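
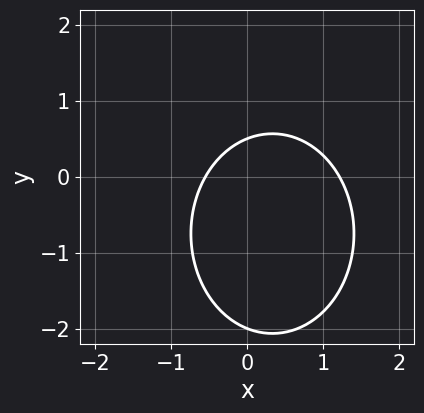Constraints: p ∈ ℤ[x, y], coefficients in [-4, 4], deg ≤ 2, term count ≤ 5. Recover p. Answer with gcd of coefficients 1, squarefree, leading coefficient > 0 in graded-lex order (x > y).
3*x^2 + 2*y^2 - 2*x + 3*y - 2

First, degree: no degree-1 curve has this shape, so deg p = 2.
Next, from the visible intercepts: it crosses the y-axis at the gridline y = -2.
Finally, fitting integer coefficients to these (and the overall shape) gives p.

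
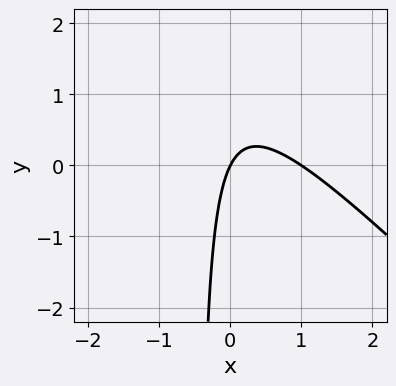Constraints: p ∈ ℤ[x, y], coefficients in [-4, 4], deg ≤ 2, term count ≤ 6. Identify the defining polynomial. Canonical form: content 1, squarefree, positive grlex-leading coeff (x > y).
(a) The degree is 2 — the shape is more complex than any degree-1 curve.
(b) Reading off the gridlines: one y-axis crossing is at y = 0; among the integer gridlines, it crosses the x-axis at x ∈ {0, 1}.
(c) Together with the visible shape, these determine p as stated.

2*x^2 + 2*x*y - 2*x + y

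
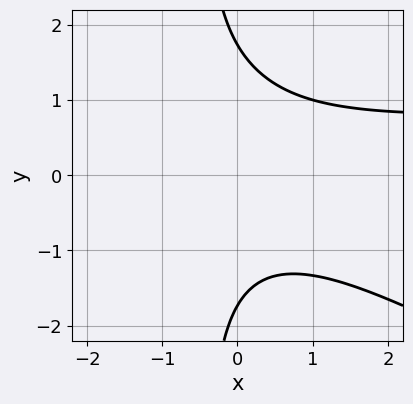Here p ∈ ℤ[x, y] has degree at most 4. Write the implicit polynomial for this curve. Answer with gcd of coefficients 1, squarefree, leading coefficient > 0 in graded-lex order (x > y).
x^2*y + 2*x*y^2 - x^2 + y^2 - 3

Degree: no degree-2 curve has this shape, so deg p = 3.
Reading off the gridlines: the curve avoids every integer x-axis point in the box.
These observations pin down the coefficients.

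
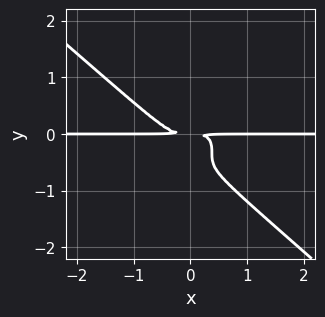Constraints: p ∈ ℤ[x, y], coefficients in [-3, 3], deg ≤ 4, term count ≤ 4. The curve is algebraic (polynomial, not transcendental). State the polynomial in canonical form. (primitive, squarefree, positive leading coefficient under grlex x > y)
2*x^3*y + 3*y^4 + 3*y^3 + y^2

Degree: a generic line meets the curve in up to 4 points, so deg p = 4.
Checking where it meets the axes: every point of the x-axis in the box is on the curve.
Fitting integer coefficients to these (and the overall shape) gives p.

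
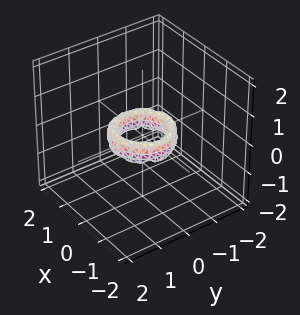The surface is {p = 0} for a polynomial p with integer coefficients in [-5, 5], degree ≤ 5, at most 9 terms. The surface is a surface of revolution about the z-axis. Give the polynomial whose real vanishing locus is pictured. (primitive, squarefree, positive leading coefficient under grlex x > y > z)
2*x^4 + 4*x^2*y^2 + 2*y^4 - 3*x^2 - 3*y^2 + z^2 + 1

deg p = 4. A generic line meets the surface in up to 4 points.
Symmetry: the surface is invariant under rotation about z: p = q(x² + y², z).
From the axis intercepts and sections: the surface avoids every integer z-axis point in the box; among the integer gridlines, it crosses the y-axis at y ∈ {-1, 1}; the x-axis gridline crossings are at x ∈ {-1, 1}; a circular section at z = 0 has radius between 0 and 1.
Putting this together gives p.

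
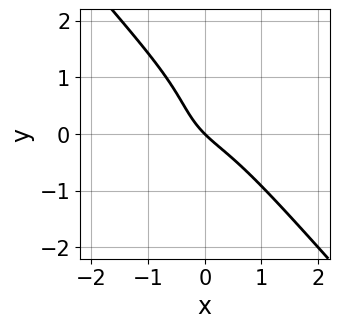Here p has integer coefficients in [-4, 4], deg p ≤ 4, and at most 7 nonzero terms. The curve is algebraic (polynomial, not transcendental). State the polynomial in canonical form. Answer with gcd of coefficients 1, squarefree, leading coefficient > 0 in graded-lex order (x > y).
(a) Degree: the shape is more complex than any degree-2 curve, so deg p = 3.
(b) Checking where it meets the axes: one x-axis crossing is at x = 0; it meets the y-axis at y = 0 (among the integer gridlines).
(c) Fitting integer coefficients to these (and the overall shape) gives p.

3*x^3 + 2*y^3 - 2*y^2 + 3*x + 3*y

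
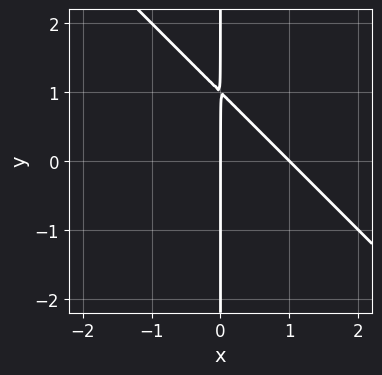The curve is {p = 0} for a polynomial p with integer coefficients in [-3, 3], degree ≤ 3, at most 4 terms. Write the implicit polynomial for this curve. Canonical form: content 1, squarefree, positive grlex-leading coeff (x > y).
x^2 + x*y - x

The degree is 2 — no degree-1 curve has this shape.
Against the integer gridlines: the x-axis gridline crossings are at x ∈ {0, 1}; the visible y-axis segment lies entirely on the curve.
Putting this together gives p.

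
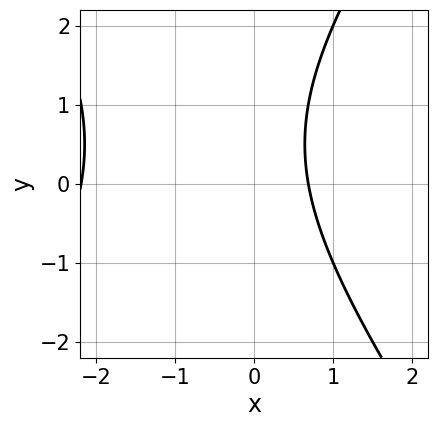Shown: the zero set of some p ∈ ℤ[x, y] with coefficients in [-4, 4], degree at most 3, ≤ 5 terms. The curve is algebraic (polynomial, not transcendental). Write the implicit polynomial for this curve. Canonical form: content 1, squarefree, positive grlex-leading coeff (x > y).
2*x^2 - y^2 + 3*x + y - 3

The degree is 2 — a generic line meets the curve in up to 2 points.
From the visible intercepts: it misses every integer gridline on the y-axis.
Putting this together gives p.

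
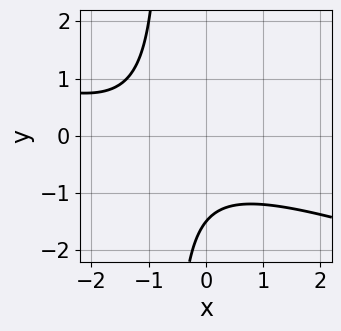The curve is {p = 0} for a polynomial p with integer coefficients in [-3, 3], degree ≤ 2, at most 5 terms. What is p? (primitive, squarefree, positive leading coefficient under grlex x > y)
1. Degree: the shape is more complex than any degree-1 curve, so deg p = 2.
2. From the axis intercepts and sections: no x-intercept at any integer in the box.
3. These observations pin down the coefficients.

x^2 + 3*x*y + 2*x + 2*y + 3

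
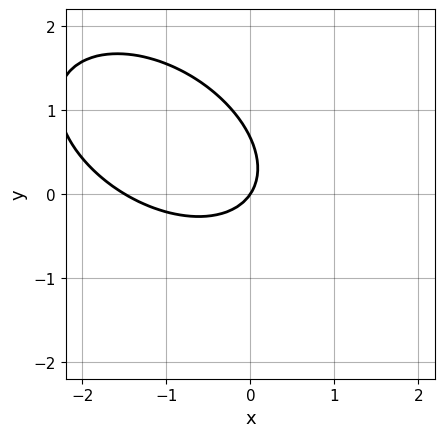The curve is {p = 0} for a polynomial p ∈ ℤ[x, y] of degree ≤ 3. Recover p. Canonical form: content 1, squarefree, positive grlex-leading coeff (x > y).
Degree: the shape is more complex than any degree-1 curve, so deg p = 2.
Observable constraints: it meets the y-axis at y = 0 (among the integer gridlines); one x-axis crossing is at x = 0.
Matching integer coefficients to the picture gives p.

2*x^2 + 2*x*y + 3*y^2 + 3*x - 2*y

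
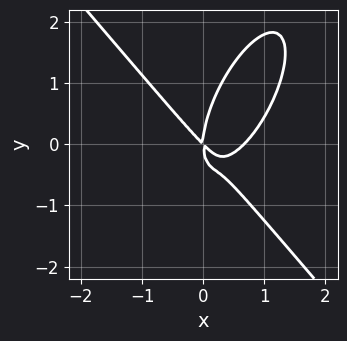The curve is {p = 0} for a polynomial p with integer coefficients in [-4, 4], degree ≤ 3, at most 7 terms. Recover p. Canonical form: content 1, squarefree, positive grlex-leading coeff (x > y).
deg p = 3. No degree-2 curve has this shape.
Against the integer gridlines: it meets the y-axis at y = 0 (among the integer gridlines); it crosses the x-axis at the gridline x = 0.
Together with the visible shape, these determine p as stated.

3*x^3 - x*y^2 + y^3 - 2*x^2 - 2*x*y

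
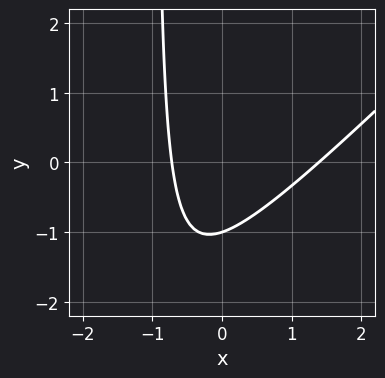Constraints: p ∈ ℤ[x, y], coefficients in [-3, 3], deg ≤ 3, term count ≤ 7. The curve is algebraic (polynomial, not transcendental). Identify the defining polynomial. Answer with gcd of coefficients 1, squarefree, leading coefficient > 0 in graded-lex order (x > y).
3*x^2 - 3*x*y - 2*x - 3*y - 3

(a) Degree: a generic line meets the curve in up to 2 points, so deg p = 2.
(b) From the visible intercepts: it meets the y-axis at y = -1 (among the integer gridlines).
(c) Solving for integer coefficients yields p as stated.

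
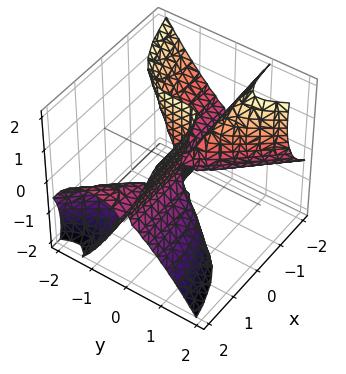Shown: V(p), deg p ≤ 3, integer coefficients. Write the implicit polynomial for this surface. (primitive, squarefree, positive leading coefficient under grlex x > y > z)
3*x*y^2 + 3*x*y*z - 2*x*z^2 + 3*y^3 + x*y

1. There are 2 components.
2. Degree: no degree-2 surface has this shape, so deg p = 3.
3. From the visible intercepts: it crosses the y-axis at the gridline y = 0; every point of the z-axis in the box is on the surface.
4. Matching integer coefficients to the picture gives p.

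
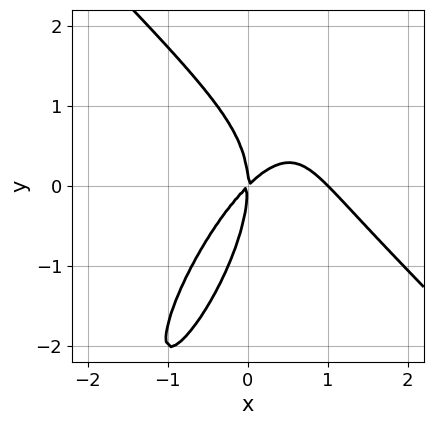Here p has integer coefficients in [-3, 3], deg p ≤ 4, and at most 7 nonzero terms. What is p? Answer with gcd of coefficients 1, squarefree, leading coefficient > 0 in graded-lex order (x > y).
3*x^3 - 2*x*y^2 + y^3 - 3*x^2 + 3*x*y

First, degree: a generic line meets the curve in up to 3 points, so deg p = 3.
Next, observable constraints: among the integer gridlines, it crosses the x-axis at x ∈ {0, 1}; it meets the y-axis at y = 0 (among the integer gridlines).
Finally, together with the visible shape, these determine p as stated.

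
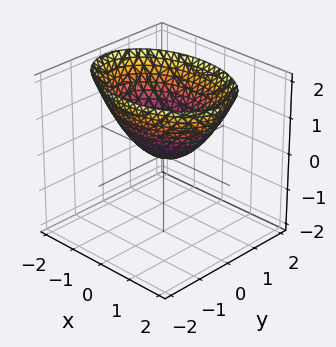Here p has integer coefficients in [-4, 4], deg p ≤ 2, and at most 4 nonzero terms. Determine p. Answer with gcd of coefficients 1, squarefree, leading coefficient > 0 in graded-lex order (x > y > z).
(a) deg p = 2. A single bowl opening along one axis; a quadric.
(b) Symmetries: it's symmetric under x → −x, forcing even powers of x; mirror symmetry y ↦ −y ⇒ only even powers of y.
(c) Against the integer gridlines: it crosses the y-axis at the gridline y = 0; it crosses the x-axis at the gridline x = 0; it meets the z-axis at z = 0 (among the integer gridlines).
(d) These observations pin down the coefficients.

x^2 + 2*y^2 - 2*z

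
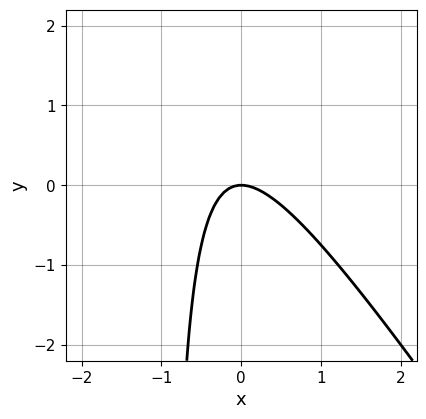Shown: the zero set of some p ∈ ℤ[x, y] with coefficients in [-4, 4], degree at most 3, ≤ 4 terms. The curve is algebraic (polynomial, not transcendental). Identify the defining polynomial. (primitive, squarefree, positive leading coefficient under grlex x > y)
3*x^2 + 2*x*y + 2*y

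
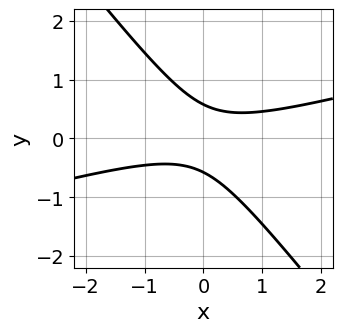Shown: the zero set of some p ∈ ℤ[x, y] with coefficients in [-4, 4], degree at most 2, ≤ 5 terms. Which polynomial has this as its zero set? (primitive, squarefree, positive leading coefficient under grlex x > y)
x^2 - 3*x*y - 3*y^2 + 1

Degree: no degree-1 curve has this shape, so deg p = 2.
From the axis intercepts and sections: it misses every integer gridline on the x-axis.
Fitting integer coefficients to these (and the overall shape) gives p.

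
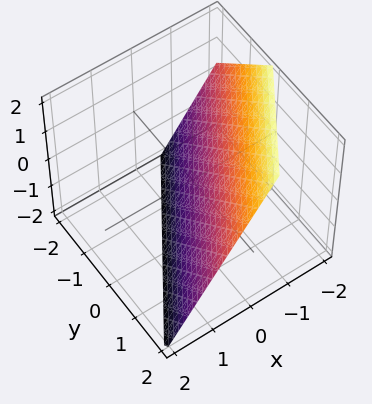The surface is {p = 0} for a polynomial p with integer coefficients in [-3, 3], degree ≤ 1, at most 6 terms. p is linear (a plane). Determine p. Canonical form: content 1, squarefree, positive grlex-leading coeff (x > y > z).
3*x - 2*y + 2*z + 2

First, deg p = 1. The surface is flat (a plane).
Then, checking where it meets the axes: one z-axis crossing is at z = -1; it crosses the y-axis at the gridline y = 1.
Finally, matching integer coefficients to the picture gives p.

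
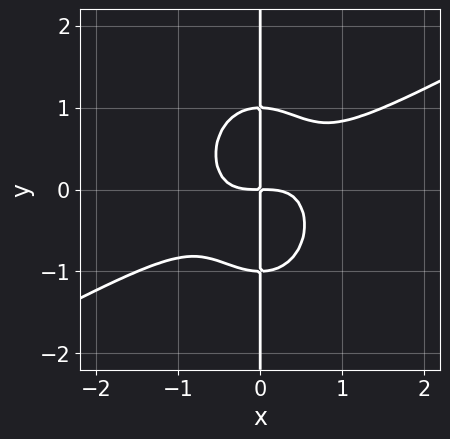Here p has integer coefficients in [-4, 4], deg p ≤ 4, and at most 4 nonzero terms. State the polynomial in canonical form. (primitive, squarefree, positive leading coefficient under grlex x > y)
2*x^4 - 3*x^3*y - 2*x*y^3 + 2*x*y

(a) The degree is 4 — no degree-3 curve has this shape.
(b) Observable constraints: the visible y-axis segment lies entirely on the curve.
(c) Fitting integer coefficients to these (and the overall shape) gives p.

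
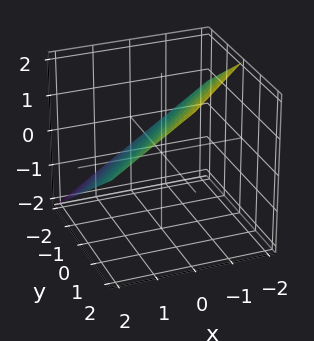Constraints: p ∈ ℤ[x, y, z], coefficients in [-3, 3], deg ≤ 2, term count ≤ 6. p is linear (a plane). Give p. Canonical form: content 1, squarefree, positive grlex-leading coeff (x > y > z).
2*x - 2*y + 3*z - 2

1. The degree is 1 — the surface is flat (a plane).
2. From the axis intercepts and sections: it crosses the x-axis at the gridline x = 1; one y-axis crossing is at y = -1.
3. Putting this together gives p.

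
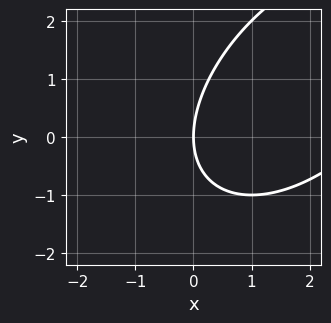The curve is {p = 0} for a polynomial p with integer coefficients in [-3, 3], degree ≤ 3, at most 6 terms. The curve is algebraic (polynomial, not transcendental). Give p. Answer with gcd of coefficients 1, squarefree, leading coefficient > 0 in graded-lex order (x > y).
x^2 - x*y + y^2 - 3*x

The degree is 2 — the shape is more complex than any degree-1 curve.
Against the integer gridlines: it meets the x-axis at x = 0 (among the integer gridlines); one y-axis crossing is at y = 0.
Together with the visible shape, these determine p as stated.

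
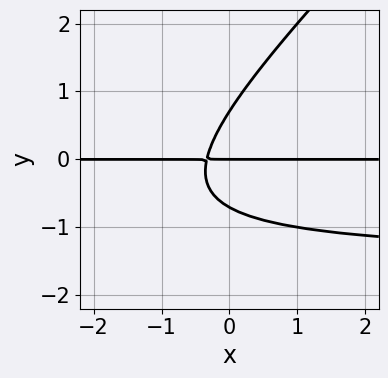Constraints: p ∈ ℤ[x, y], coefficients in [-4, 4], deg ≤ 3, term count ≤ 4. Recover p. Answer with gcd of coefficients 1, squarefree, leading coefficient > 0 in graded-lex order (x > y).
2*x*y^2 - 2*y^3 + 3*x*y + y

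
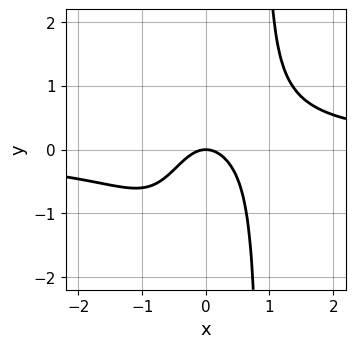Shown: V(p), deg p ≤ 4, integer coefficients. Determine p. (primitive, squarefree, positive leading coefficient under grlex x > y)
3*x^3*y - 3*x^2 - 2*y

(a) The degree is 4 — a generic line meets the curve in up to 4 points.
(b) Checking where it meets the axes: it meets the y-axis at y = 0 (among the integer gridlines); it crosses the x-axis at the gridline x = 0.
(c) The integer polynomial consistent with all of this is the stated p.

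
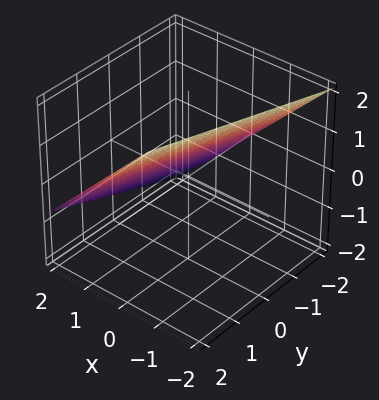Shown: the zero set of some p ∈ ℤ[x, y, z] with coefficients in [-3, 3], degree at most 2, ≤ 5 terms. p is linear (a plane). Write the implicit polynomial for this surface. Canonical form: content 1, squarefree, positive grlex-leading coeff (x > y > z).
3*x - y + 3*z - 2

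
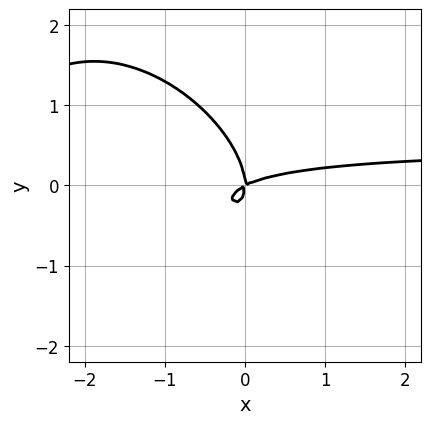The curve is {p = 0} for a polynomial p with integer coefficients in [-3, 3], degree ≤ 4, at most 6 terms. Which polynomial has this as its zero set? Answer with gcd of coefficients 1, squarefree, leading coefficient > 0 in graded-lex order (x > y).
2*x^2*y + 2*x*y^2 + 2*y^3 - x^2 + 2*x*y

1. deg p = 3.
2. Against the integer gridlines: it crosses the x-axis at the gridline x = 0; it meets the y-axis at y = 0 (among the integer gridlines).
3. The integer polynomial consistent with all of this is the stated p.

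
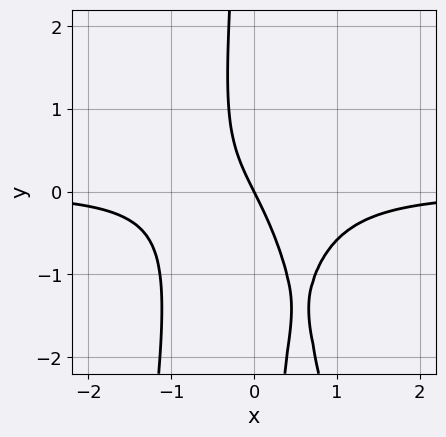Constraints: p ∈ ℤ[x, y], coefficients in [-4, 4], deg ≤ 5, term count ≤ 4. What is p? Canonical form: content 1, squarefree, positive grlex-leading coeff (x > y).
3*x^3*y + x*y^2 + 2*x + y

1. Degree: a generic line meets the curve in up to 4 points, so deg p = 4.
2. From the visible intercepts: it crosses the y-axis at the gridline y = 0; it crosses the x-axis at the gridline x = 0.
3. Assembling these constraints gives the stated polynomial.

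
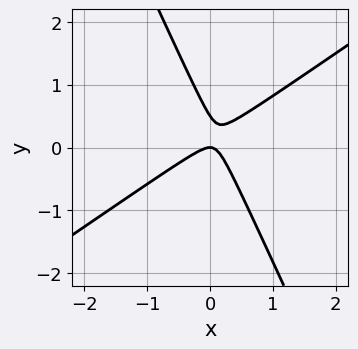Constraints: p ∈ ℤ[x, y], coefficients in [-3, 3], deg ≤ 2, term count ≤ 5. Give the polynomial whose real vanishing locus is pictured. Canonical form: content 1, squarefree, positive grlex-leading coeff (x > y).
3*x^2 - 3*x*y - 2*y^2 + y

(a) deg p = 2. The shape is more complex than any degree-1 curve.
(b) Reading off the gridlines: it meets the y-axis at y = 0 (among the integer gridlines); it meets the x-axis at x = 0 (among the integer gridlines).
(c) The integer polynomial consistent with all of this is the stated p.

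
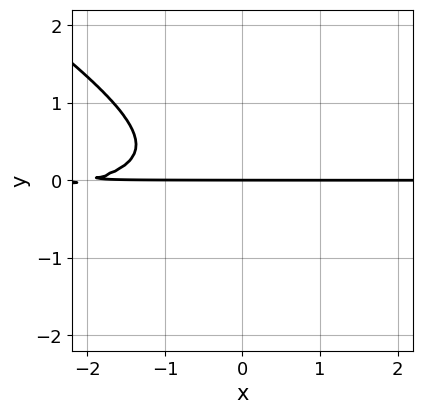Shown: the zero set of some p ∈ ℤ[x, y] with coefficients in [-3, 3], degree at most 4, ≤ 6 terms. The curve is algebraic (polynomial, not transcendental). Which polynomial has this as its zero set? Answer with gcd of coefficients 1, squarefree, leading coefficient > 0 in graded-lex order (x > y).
First, deg p = 3. The shape is more complex than any degree-2 curve.
Next, checking where it meets the axes: every point of the x-axis in the box is on the curve; it crosses the y-axis at the gridline y = 0.
Finally, putting this together gives p.

2*x*y^2 + 3*y^3 + x*y + 2*y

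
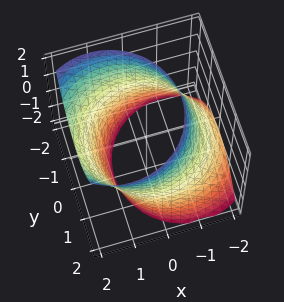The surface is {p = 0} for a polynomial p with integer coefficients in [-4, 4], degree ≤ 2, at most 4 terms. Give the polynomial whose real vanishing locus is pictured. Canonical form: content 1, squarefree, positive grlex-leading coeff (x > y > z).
x^2 - x*z + y^2 - 3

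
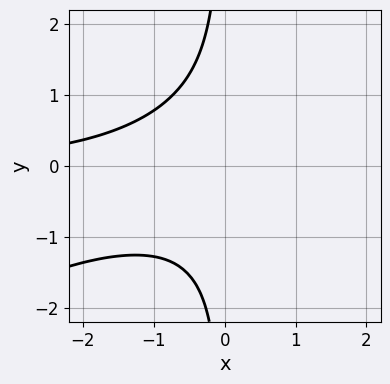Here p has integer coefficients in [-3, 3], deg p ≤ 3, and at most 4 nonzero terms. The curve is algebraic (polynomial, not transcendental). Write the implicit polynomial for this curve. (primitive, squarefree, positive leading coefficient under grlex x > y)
x^2*y - 2*x*y^2 - 2

1. deg p = 3. A generic line meets the curve in up to 3 points.
2. Observable constraints: it misses every integer gridline on the x-axis; it misses every integer gridline on the y-axis.
3. Matching integer coefficients to the picture gives p.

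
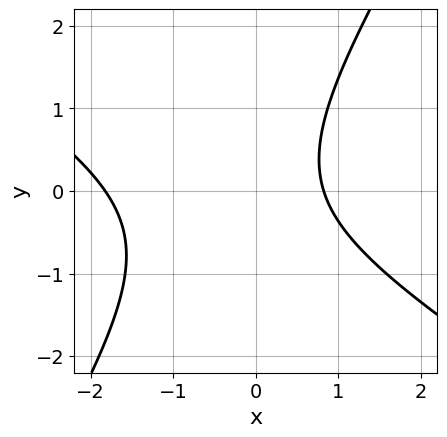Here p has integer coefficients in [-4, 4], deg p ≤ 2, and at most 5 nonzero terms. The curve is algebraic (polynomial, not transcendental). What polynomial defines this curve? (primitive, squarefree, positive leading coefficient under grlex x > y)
2*x^2 + 2*x*y - 2*y^2 + 2*x - 3

First, deg p = 2. No degree-1 curve has this shape.
Then, observable constraints: the curve avoids every integer y-axis point in the box.
Finally, assembling these constraints gives the stated polynomial.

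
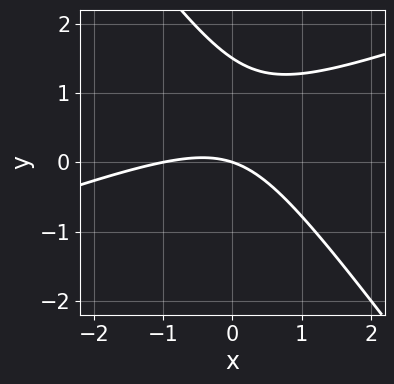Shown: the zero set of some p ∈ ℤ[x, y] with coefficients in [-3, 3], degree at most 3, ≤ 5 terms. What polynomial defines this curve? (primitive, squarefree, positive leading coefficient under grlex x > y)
(a) deg p = 2. No degree-1 curve has this shape.
(b) Checking where it meets the axes: it meets the y-axis at y = 0 (among the integer gridlines); the x-axis gridline crossings are at x ∈ {-1, 0}.
(c) Assembling these constraints gives the stated polynomial.

x^2 - 2*x*y - 2*y^2 + x + 3*y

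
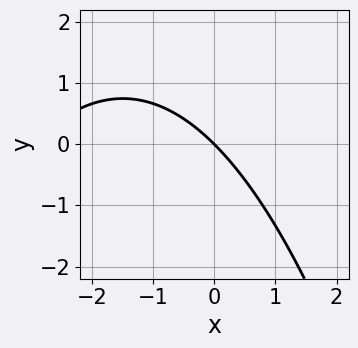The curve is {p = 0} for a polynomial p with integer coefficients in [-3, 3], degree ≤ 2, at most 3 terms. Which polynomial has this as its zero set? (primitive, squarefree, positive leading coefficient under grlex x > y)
First, the degree is 2 — the shape is more complex than any degree-1 curve.
Next, against the integer gridlines: one y-axis crossing is at y = 0; one x-axis crossing is at x = 0.
Finally, assembling these constraints gives the stated polynomial.

x^2 + 3*x + 3*y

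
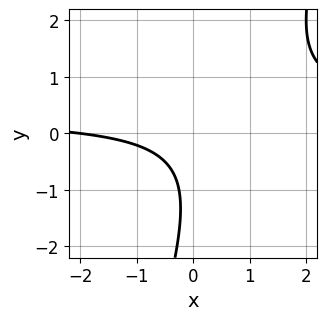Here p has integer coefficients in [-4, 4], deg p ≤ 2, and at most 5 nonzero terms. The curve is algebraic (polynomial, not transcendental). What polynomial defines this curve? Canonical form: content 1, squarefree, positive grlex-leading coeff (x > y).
(a) Degree: a generic line meets the curve in up to 2 points, so deg p = 2.
(b) From the axis intercepts and sections: no y-intercept at any integer in the box; one x-axis crossing is at x = -2.
(c) These observations pin down the coefficients.

3*x*y - y^2 - x - 2*y - 2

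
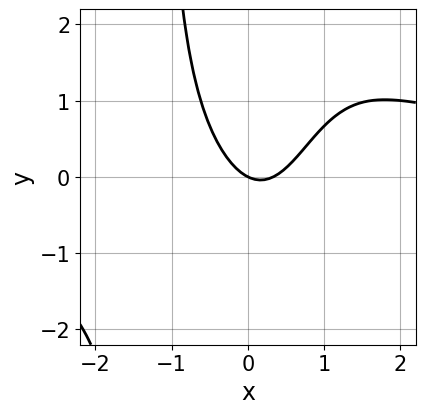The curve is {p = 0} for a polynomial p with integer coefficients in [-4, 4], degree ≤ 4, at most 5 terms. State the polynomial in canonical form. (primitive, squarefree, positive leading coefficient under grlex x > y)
(a) deg p = 4. No degree-3 curve has this shape.
(b) From the axis intercepts and sections: it crosses the x-axis at the gridline x = 0; one y-axis crossing is at y = 0.
(c) Putting this together gives p.

x^3*y - 3*x^2 + x + 2*y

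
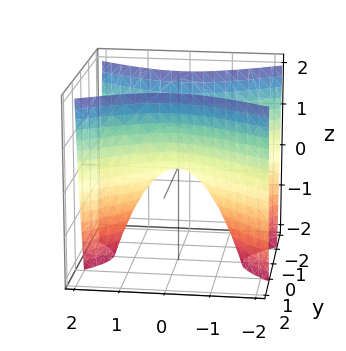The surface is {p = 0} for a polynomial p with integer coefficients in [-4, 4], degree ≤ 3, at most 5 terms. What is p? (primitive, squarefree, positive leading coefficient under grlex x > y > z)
x^2 - 2*y^2 + z

(a) deg p = 2. A saddle surface; a quadric.
(b) Symmetries: the x ↦ −x reflection is a symmetry, so x appears only in even powers; it's symmetric under y → −y, forcing even powers of y.
(c) Observable constraints: one x-axis crossing is at x = 0; it meets the y-axis at y = 0 (among the integer gridlines); it crosses the z-axis at the gridline z = 0.
(d) Putting this together gives p.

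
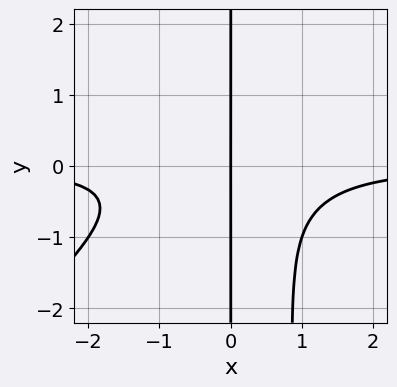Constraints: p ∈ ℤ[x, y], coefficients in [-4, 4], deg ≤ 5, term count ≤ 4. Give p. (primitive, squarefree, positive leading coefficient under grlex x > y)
deg p = 4. A generic line meets the curve in up to 4 points.
Reading off the gridlines: the visible y-axis segment lies entirely on the curve; it meets the x-axis at x = 0 (among the integer gridlines).
Together with the visible shape, these determine p as stated.

x^3*y - x^2*y^2 + x*y^2 + x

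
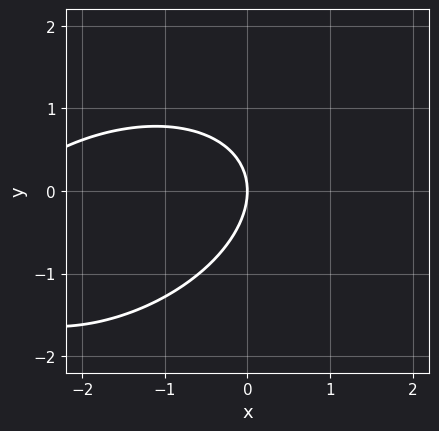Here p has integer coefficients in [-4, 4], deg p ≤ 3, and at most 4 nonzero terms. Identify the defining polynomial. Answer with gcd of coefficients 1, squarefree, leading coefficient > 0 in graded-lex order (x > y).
x^2 - x*y + 2*y^2 + 3*x

(a) The degree is 2 — a generic line meets the curve in up to 2 points.
(b) Observable constraints: one x-axis crossing is at x = 0; it crosses the y-axis at the gridline y = 0.
(c) Together with the visible shape, these determine p as stated.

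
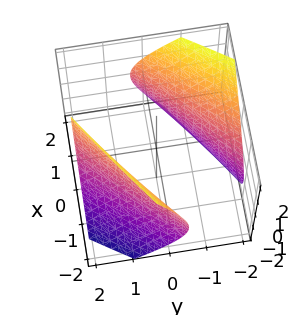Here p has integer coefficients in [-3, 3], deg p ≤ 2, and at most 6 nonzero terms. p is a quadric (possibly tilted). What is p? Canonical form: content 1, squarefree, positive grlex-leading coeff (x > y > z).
x^2 - 2*x*y + y^2 + y*z - z^2 - 3

First, I count 2 distinct pieces. Treating them together as one polynomial.
Then, the degree is 2 — the shape is more complex than any degree-1 surface.
Next, reading off the gridlines: no z-intercept at any integer in the box.
Finally, matching integer coefficients to the picture gives p.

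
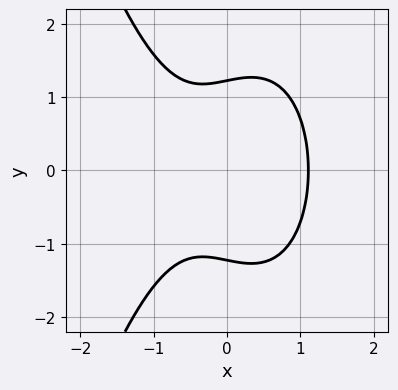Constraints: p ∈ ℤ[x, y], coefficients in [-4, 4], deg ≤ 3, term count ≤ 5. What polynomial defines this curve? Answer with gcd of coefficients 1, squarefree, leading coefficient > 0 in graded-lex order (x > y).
First, deg p = 3.
Then, symmetries: the y ↦ −y reflection is a symmetry, so y appears only in even powers.
Finally, solving for integer coefficients yields p as stated.

3*x^3 + 2*y^2 - x - 3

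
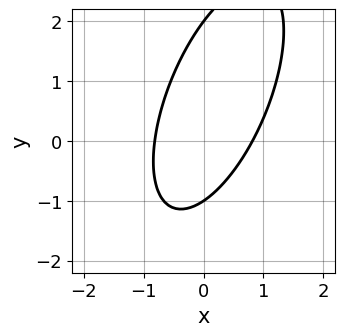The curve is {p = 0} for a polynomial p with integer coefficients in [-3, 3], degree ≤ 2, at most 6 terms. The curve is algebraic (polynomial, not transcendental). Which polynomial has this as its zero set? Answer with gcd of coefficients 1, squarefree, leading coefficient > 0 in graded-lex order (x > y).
1. deg p = 2.
2. Checking where it meets the axes: the y-axis gridline crossings are at y ∈ {-1, 2}.
3. Matching integer coefficients to the picture gives p.

3*x^2 - 2*x*y + y^2 - y - 2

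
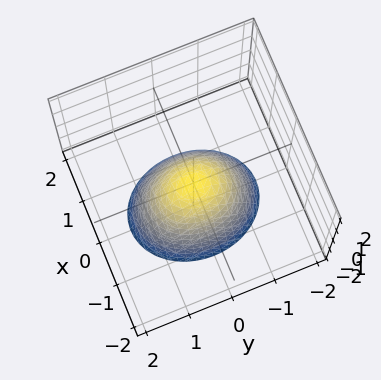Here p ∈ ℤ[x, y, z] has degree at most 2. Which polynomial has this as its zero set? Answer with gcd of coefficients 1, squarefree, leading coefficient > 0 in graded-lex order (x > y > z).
deg p = 2.
Symmetries: it's symmetric under x → −x, forcing even powers of x; the y ↦ −y reflection is a symmetry, so y appears only in even powers.
Against the integer gridlines: it meets the x-axis at x = 0 (among the integer gridlines); it meets the y-axis at y = 0 (among the integer gridlines); it crosses the z-axis at the gridline z = 0.
Solving for integer coefficients yields p as stated.

3*x^2 + 2*y^2 + 2*z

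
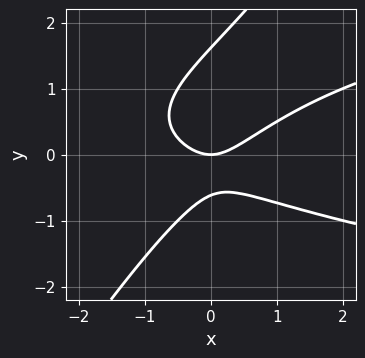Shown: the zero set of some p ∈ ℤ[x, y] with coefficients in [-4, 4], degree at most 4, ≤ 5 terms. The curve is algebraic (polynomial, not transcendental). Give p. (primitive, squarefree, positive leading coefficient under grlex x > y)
1. The degree is 3 — the shape is more complex than any degree-2 curve.
2. Checking where it meets the axes: it meets the x-axis at x = 0 (among the integer gridlines); one y-axis crossing is at y = 0.
3. The integer polynomial consistent with all of this is the stated p.

3*x*y^2 - 2*y^3 - 2*x^2 + 2*y^2 + 2*y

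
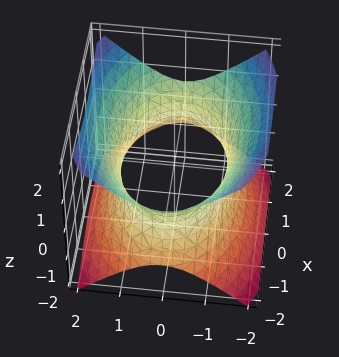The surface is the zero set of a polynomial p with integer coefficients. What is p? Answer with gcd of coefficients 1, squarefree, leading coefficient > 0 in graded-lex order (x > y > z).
x^2 + 2*y^2 - 2*z^2 - 3

(a) The degree is 2 — one connected sheet with a waist; a quadric.
(b) Symmetries: it's symmetric under x → −x, forcing even powers of x; mirror symmetry z ↦ −z ⇒ only even powers of z; it's symmetric under y → −y, forcing even powers of y.
(c) Observable constraints: it misses every integer gridline on the z-axis.
(d) The integer polynomial consistent with all of this is the stated p.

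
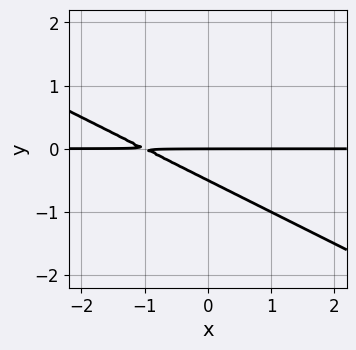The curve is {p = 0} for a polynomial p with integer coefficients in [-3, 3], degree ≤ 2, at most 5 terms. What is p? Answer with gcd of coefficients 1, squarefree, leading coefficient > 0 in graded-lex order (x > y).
1. Degree: the shape is more complex than any degree-1 curve, so deg p = 2.
2. Reading off the gridlines: it crosses the y-axis at the gridline y = 0; the visible x-axis segment lies entirely on the curve.
3. These observations pin down the coefficients.

x*y + 2*y^2 + y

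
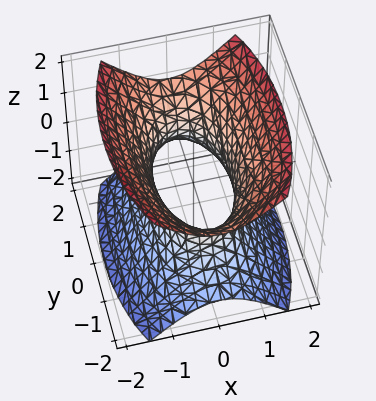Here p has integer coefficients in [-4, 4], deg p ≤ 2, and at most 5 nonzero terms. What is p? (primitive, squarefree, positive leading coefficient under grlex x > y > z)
deg p = 2. One connected sheet with a waist; a quadric.
Symmetries: the z ↦ −z reflection is a symmetry, so z appears only in even powers; it's symmetric under x → −x, forcing even powers of x; the y ↦ −y reflection is a symmetry, so y appears only in even powers.
Against the integer gridlines: it misses every integer gridline on the z-axis.
The integer polynomial consistent with all of this is the stated p.

3*x^2 + y^2 - 2*z^2 - 2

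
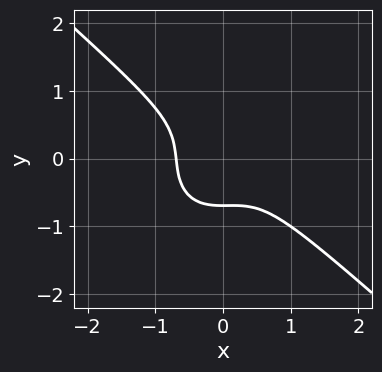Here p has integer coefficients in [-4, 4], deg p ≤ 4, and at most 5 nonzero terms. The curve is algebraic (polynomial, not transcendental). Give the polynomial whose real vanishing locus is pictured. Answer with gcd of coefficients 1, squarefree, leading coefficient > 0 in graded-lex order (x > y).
3*x^3 + x^2*y + 3*y^3 + 1

The degree is 3 — the shape is more complex than any degree-2 curve.
The integer polynomial consistent with all of this is the stated p.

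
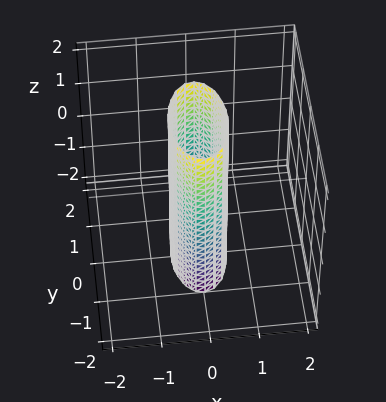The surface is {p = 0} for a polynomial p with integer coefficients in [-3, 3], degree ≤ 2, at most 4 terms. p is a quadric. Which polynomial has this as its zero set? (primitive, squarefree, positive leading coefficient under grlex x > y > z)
1. The degree is 2 — constant cross-section along one axis; a quadric.
2. Symmetries: it's symmetric under z → −z, forcing even powers of z; mirror symmetry x ↦ −x ⇒ only even powers of x; the y ↦ −y reflection is a symmetry, so y appears only in even powers.
3. From the axis intercepts and sections: the y-axis gridline crossings are at y ∈ {-1, 1}; the surface avoids every integer z-axis point in the box.
4. These observations pin down the coefficients.

3*x^2 + y^2 - 1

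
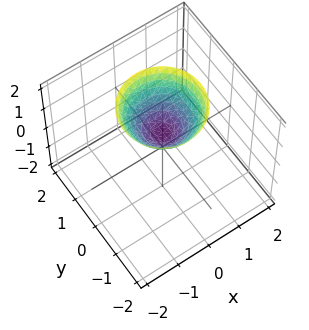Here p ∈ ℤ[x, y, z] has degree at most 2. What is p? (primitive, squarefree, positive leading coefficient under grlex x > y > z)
First, the degree is 2 — no degree-1 surface has this shape.
Then, symmetries: every cross-section ⟂ z is a circle, so x, y appear only via x² + y².
Next, reading off the gridlines: the surface avoids every integer x-axis point in the box; a circular section at z = 1 has radius between 0 and 1; the surface avoids every integer y-axis point in the box.
Finally, assembling these constraints gives the stated polynomial.

3*x^2 + 3*y^2 - 3*z + 2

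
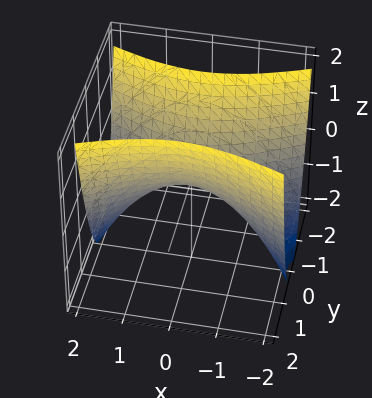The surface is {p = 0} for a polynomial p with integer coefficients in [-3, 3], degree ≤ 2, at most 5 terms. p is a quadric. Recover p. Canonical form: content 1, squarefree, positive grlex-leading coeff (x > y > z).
x^2 - 3*y^2 + 2*z

The degree is 2 — a hyperbolic paraboloid; a quadric.
Symmetries: mirror symmetry x ↦ −x ⇒ only even powers of x; it's symmetric under y → −y, forcing even powers of y.
From the visible intercepts: it crosses the y-axis at the gridline y = 0; it meets the x-axis at x = 0 (among the integer gridlines).
Solving for integer coefficients yields p as stated.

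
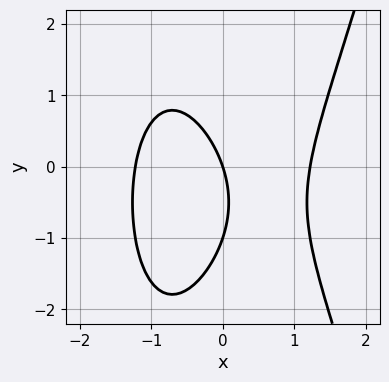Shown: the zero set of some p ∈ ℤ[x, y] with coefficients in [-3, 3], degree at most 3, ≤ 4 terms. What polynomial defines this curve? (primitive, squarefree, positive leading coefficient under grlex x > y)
2*x^3 - y^2 - 3*x - y

First, degree: the shape is more complex than any degree-2 curve, so deg p = 3.
Next, reading off the gridlines: it meets the x-axis at x = 0 (among the integer gridlines); among the integer gridlines, it crosses the y-axis at y ∈ {-1, 0}.
Finally, putting this together gives p.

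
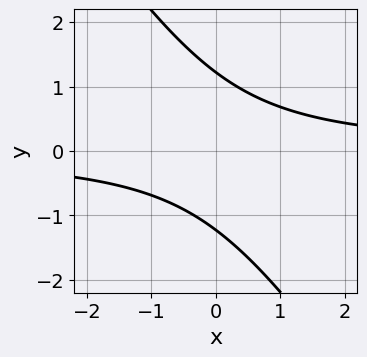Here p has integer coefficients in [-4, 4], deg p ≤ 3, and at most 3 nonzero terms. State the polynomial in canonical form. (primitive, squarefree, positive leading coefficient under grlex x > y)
3*x*y + 2*y^2 - 3

1. Degree: a generic line meets the curve in up to 2 points, so deg p = 2.
2. Checking where it meets the axes: it misses every integer gridline on the x-axis.
3. Fitting integer coefficients to these (and the overall shape) gives p.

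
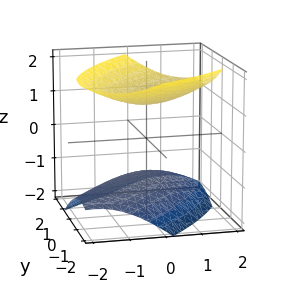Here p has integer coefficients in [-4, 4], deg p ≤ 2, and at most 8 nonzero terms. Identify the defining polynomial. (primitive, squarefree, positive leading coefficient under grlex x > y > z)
2*x^2 - 3*x*y - x*z + 2*y^2 - 3*z^2 + 3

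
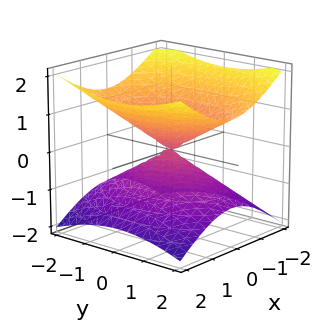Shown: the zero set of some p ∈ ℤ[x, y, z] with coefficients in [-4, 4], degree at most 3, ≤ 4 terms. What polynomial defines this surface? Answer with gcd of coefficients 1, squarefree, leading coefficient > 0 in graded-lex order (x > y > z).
2*x^2 + y^2 - 3*z^2

1. Degree: two nappes meeting at a single point; a quadric, so deg p = 2.
2. Symmetries: the y ↦ −y reflection is a symmetry, so y appears only in even powers; it's symmetric under x → −x, forcing even powers of x; mirror symmetry z ↦ −z ⇒ only even powers of z.
3. Checking where it meets the axes: one x-axis crossing is at x = 0; one z-axis crossing is at z = 0; it crosses the y-axis at the gridline y = 0.
4. The integer polynomial consistent with all of this is the stated p.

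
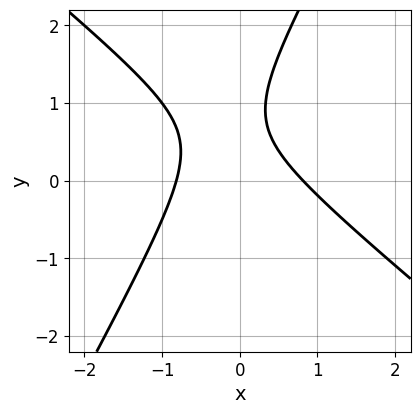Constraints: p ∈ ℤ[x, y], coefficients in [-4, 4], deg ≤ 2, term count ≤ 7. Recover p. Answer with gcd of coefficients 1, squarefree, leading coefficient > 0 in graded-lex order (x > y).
1. deg p = 2. The shape is more complex than any degree-1 curve.
2. From the visible intercepts: the curve avoids every integer y-axis point in the box.
3. Assembling these constraints gives the stated polynomial.

3*x^2 + 2*x*y - 2*y^2 + 3*y - 2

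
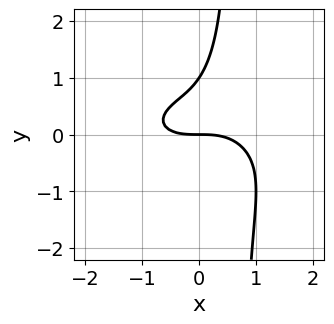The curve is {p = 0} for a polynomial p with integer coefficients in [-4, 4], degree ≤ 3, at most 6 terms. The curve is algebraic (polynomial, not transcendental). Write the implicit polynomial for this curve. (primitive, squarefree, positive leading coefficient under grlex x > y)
x^3 + 3*x*y^2 - 2*y^2 + 2*y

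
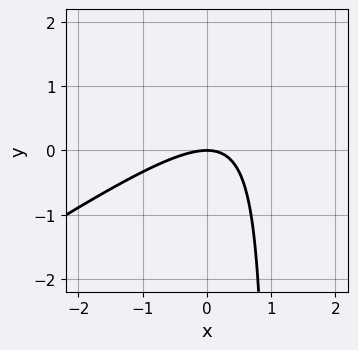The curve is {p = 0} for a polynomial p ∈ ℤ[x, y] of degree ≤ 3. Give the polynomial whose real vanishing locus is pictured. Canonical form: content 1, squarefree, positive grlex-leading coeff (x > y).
First, degree: a generic line meets the curve in up to 2 points, so deg p = 2.
Next, from the visible intercepts: one x-axis crossing is at x = 0; one y-axis crossing is at y = 0.
Finally, assembling these constraints gives the stated polynomial.

2*x^2 - 3*x*y + 3*y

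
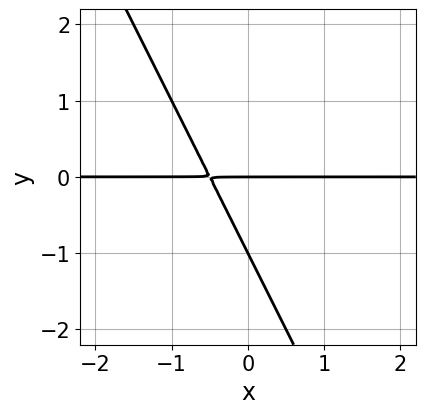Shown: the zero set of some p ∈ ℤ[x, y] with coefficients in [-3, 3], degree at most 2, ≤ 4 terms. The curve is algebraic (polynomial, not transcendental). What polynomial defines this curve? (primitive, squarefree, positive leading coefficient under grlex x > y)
2*x*y + y^2 + y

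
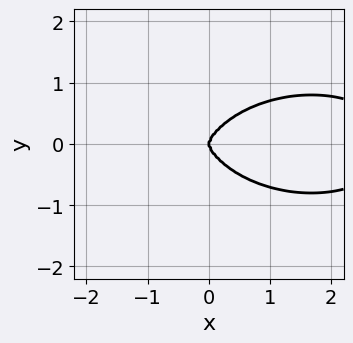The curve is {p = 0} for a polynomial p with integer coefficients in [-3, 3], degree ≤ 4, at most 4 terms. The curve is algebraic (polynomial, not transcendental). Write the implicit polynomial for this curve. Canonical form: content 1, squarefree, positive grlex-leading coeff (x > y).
First, deg p = 4. No degree-3 curve has this shape.
Then, symmetries: the y ↦ −y reflection is a symmetry, so y appears only in even powers.
Then, checking where it meets the axes: it meets the y-axis at y = 0 (among the integer gridlines); it crosses the x-axis at the gridline x = 0.
Finally, together with the visible shape, these determine p as stated.

x^4 + 3*x^2*y^2 + 2*y^4 - 3*x^3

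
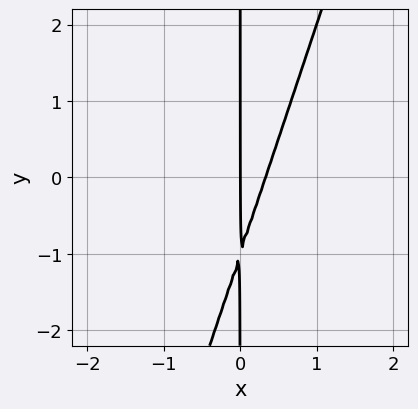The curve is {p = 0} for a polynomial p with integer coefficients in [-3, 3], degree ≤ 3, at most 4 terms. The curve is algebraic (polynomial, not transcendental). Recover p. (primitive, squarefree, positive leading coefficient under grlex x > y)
3*x^2 - x*y - x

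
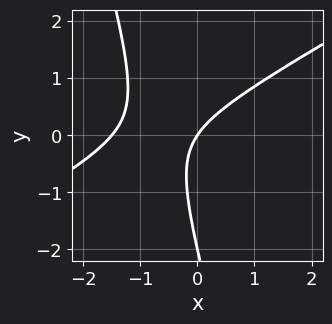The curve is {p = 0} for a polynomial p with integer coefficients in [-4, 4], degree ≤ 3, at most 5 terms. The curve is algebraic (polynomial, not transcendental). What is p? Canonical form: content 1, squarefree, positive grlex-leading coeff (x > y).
2*x^2 - 3*x*y - y^2 + 3*x - 2*y

The degree is 2 — the shape is more complex than any degree-1 curve.
From the visible intercepts: the y-axis gridline crossings are at y ∈ {-2, 0}; it meets the x-axis at x = 0 (among the integer gridlines).
The integer polynomial consistent with all of this is the stated p.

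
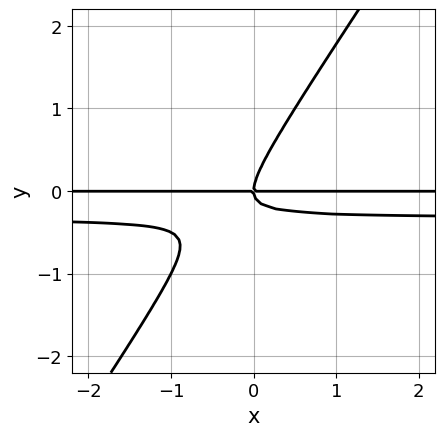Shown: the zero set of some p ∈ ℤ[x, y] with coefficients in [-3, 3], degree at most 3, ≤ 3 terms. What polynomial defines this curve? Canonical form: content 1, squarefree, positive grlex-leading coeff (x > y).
The degree is 3 — no degree-2 curve has this shape.
From the axis intercepts and sections: one y-axis crossing is at y = 0; the visible x-axis segment lies entirely on the curve.
These observations pin down the coefficients.

3*x*y^2 - 2*y^3 + x*y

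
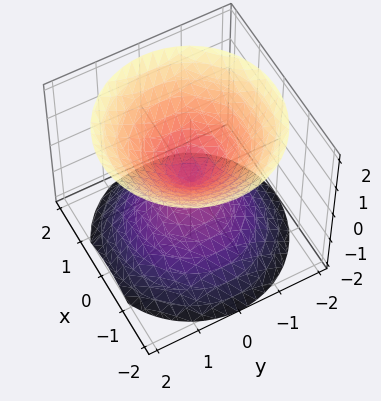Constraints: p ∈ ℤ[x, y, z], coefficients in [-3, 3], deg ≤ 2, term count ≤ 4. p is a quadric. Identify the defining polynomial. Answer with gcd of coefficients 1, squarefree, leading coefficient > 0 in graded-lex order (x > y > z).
x^2 + y^2 - z^2

(a) I count 2 distinct pieces. Treating them together as one polynomial.
(b) Degree: two nappes meeting at a single point; a quadric, so deg p = 2.
(c) Symmetries: mirror symmetry z ↦ −z ⇒ only even powers of z; rotational symmetry about the z-axis ⇒ p depends on x, y only through x² + y².
(d) Against the integer gridlines: a circular section at z = 1 has radius exactly 1; it meets the x-axis at x = 0 (among the integer gridlines); it meets the y-axis at y = 0 (among the integer gridlines); one z-axis crossing is at z = 0.
(e) Matching integer coefficients to the picture gives p.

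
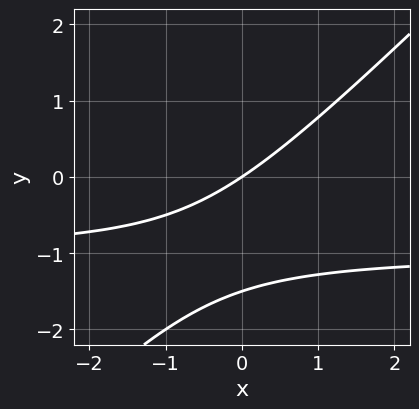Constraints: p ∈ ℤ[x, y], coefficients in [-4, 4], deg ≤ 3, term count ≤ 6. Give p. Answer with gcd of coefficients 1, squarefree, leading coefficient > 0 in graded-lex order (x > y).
1. The degree is 2 — no degree-1 curve has this shape.
2. Reading off the gridlines: one x-axis crossing is at x = 0; it meets the y-axis at y = 0 (among the integer gridlines).
3. The integer polynomial consistent with all of this is the stated p.

2*x*y - 2*y^2 + 2*x - 3*y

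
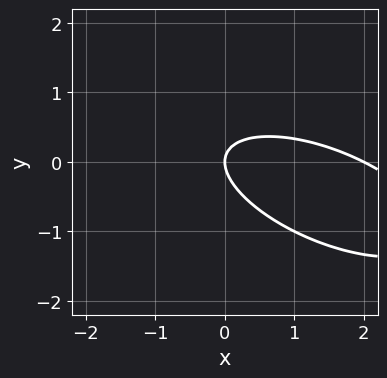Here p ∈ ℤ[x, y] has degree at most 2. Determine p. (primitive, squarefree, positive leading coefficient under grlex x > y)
x^2 + 2*x*y + 3*y^2 - 2*x

First, the degree is 2 — the shape is more complex than any degree-1 curve.
Next, from the axis intercepts and sections: among the integer gridlines, it crosses the x-axis at x ∈ {0, 2}; it meets the y-axis at y = 0 (among the integer gridlines).
Finally, matching integer coefficients to the picture gives p.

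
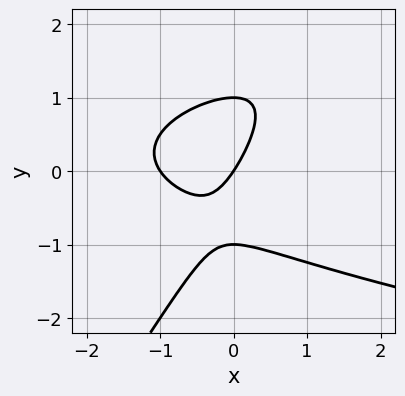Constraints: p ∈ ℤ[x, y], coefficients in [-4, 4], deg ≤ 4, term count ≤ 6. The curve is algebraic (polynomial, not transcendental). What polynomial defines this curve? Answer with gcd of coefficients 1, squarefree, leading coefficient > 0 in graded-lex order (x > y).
The degree is 3 — the shape is more complex than any degree-2 curve.
From the axis intercepts and sections: the x-axis gridline crossings are at x ∈ {-1, 0}; among the integer gridlines, it crosses the y-axis at y ∈ {-1, 0, 1}.
Matching integer coefficients to the picture gives p.

3*x*y^2 - 2*y^3 - 3*x^2 - 3*x + 2*y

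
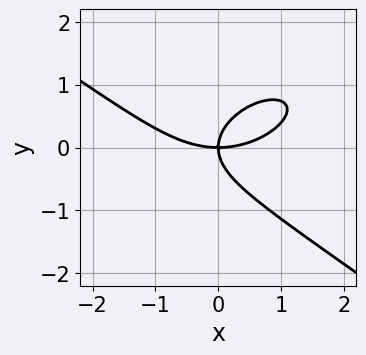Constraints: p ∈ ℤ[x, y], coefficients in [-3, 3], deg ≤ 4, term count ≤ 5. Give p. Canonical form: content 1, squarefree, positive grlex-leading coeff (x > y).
First, deg p = 3. No degree-2 curve has this shape.
Then, from the axis intercepts and sections: it crosses the x-axis at the gridline x = 0; it meets the y-axis at y = 0 (among the integer gridlines).
Finally, together with the visible shape, these determine p as stated.

x^3 + 3*y^3 - 3*x*y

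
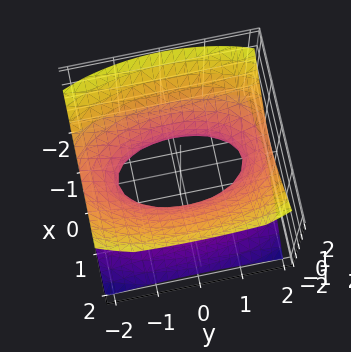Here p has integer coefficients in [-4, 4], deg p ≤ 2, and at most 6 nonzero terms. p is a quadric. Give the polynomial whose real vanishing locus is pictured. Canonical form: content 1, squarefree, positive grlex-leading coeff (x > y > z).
1. The degree is 2 — an hourglass — one-sheet hyperboloid; a quadric.
2. Symmetries: the z ↦ −z reflection is a symmetry, so z appears only in even powers; it's symmetric under y → −y, forcing even powers of y; mirror symmetry x ↦ −x ⇒ only even powers of x.
3. Reading off the gridlines: it misses every integer gridline on the z-axis.
4. Fitting integer coefficients to these (and the overall shape) gives p.

3*x^2 + y^2 - 3*z^2 - 2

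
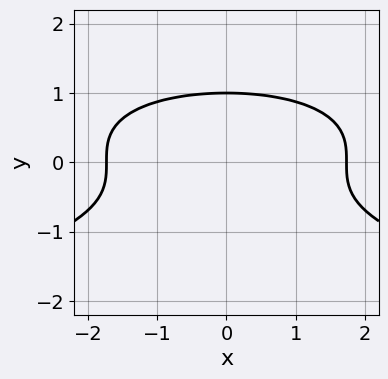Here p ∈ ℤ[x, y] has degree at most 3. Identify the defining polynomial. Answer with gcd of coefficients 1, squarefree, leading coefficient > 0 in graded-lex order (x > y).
The degree is 3 — no degree-2 curve has this shape.
Symmetries: the x ↦ −x reflection is a symmetry, so x appears only in even powers.
Checking where it meets the axes: it crosses the y-axis at the gridline y = 1.
These observations pin down the coefficients.

3*y^3 + x^2 - 3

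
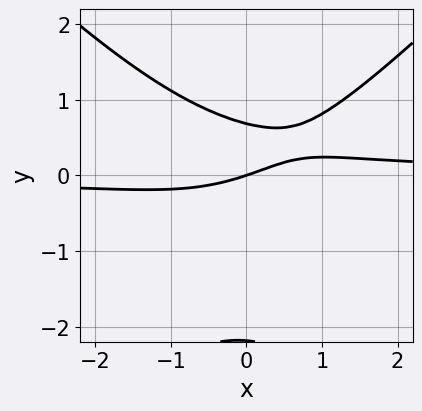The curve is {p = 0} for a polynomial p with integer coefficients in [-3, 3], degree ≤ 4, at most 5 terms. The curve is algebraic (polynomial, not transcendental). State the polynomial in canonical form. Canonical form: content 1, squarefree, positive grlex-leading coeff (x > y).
2*x^2*y - 2*y^3 - 3*y^2 - x + 3*y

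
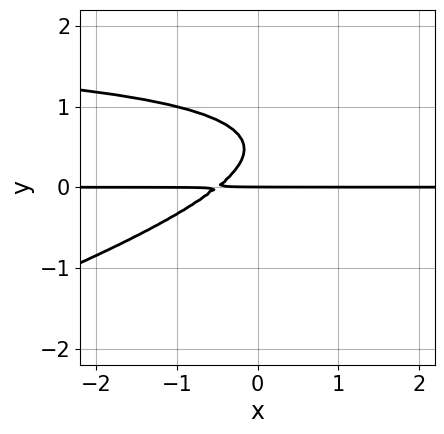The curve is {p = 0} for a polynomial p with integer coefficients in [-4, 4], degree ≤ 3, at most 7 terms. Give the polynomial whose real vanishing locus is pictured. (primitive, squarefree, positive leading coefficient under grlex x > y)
The degree is 3 — a generic line meets the curve in up to 3 points.
Reading off the gridlines: it meets the y-axis at y = 0 (among the integer gridlines); the visible x-axis segment lies entirely on the curve.
Fitting integer coefficients to these (and the overall shape) gives p.

x*y^2 - 3*y^3 - 2*x*y + 3*y^2 - y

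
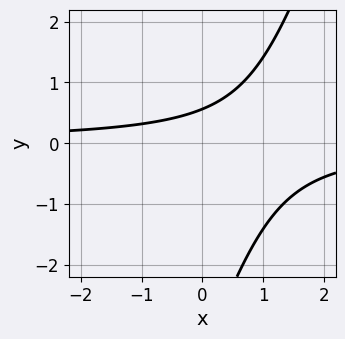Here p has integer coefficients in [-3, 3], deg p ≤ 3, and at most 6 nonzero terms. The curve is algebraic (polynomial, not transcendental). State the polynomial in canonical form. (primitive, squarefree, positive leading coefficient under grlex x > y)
1. deg p = 2.
2. Against the integer gridlines: it misses every integer gridline on the x-axis.
3. Assembling these constraints gives the stated polynomial.

3*x*y - y^2 - 3*y + 2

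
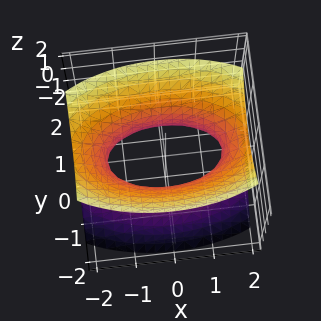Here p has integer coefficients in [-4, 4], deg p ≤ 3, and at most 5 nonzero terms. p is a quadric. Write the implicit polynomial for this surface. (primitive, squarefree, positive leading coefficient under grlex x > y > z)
x^2 + 3*y^2 - 2*z^2 - 2

deg p = 2. An hourglass — one-sheet hyperboloid; a quadric.
Symmetries: the x ↦ −x reflection is a symmetry, so x appears only in even powers; it's symmetric under y → −y, forcing even powers of y; mirror symmetry z ↦ −z ⇒ only even powers of z.
From the axis intercepts and sections: no z-intercept at any integer in the box.
Solving for integer coefficients yields p as stated.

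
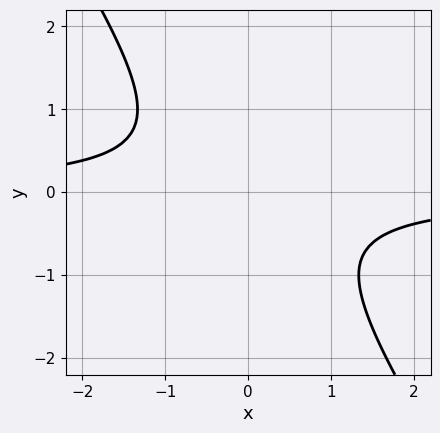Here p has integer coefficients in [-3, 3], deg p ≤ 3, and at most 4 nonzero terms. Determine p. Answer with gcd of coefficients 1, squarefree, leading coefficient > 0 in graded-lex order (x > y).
3*x*y + 2*y^2 + 2

(a) The degree is 2 — a generic line meets the curve in up to 2 points.
(b) From the axis intercepts and sections: it misses every integer gridline on the x-axis; it misses every integer gridline on the y-axis.
(c) These observations pin down the coefficients.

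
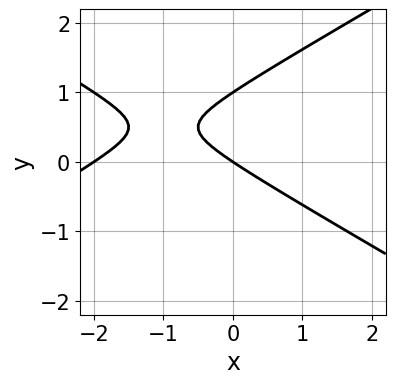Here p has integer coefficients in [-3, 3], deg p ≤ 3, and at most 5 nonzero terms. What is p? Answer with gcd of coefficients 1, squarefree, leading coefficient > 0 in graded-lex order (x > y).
x^2 - 3*y^2 + 2*x + 3*y

(a) deg p = 2. The shape is more complex than any degree-1 curve.
(b) Observable constraints: among the integer gridlines, it crosses the x-axis at x ∈ {-2, 0}; among the integer gridlines, it crosses the y-axis at y ∈ {0, 1}.
(c) Solving for integer coefficients yields p as stated.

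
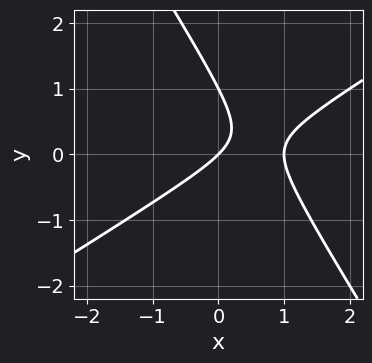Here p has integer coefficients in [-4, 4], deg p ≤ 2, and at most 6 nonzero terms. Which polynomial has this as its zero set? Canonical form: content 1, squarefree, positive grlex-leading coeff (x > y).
x^2 - x*y - y^2 - x + y

(a) Degree: no degree-1 curve has this shape, so deg p = 2.
(b) Observable constraints: among the integer gridlines, it crosses the y-axis at y ∈ {0, 1}; the x-axis gridline crossings are at x ∈ {0, 1}.
(c) These observations pin down the coefficients.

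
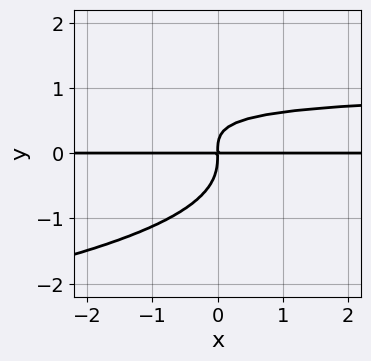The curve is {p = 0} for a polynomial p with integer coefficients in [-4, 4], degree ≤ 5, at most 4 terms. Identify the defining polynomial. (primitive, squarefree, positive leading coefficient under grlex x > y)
First, the degree is 4 — a generic line meets the curve in up to 4 points.
Next, from the axis intercepts and sections: the visible x-axis segment lies entirely on the curve.
Finally, the integer polynomial consistent with all of this is the stated p.

3*y^4 + 2*x*y^2 - 2*x*y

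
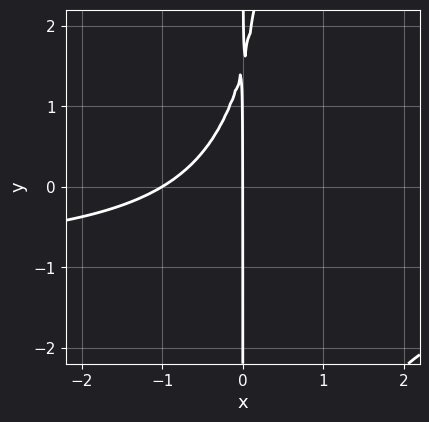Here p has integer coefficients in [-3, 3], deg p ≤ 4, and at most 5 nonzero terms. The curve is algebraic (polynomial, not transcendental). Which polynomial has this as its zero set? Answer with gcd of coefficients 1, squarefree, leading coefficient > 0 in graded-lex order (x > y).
(a) deg p = 3. A generic line meets the curve in up to 3 points.
(b) From the visible intercepts: the x-axis gridline crossings are at x ∈ {-1, 0}; the visible y-axis segment lies entirely on the curve.
(c) The integer polynomial consistent with all of this is the stated p.

3*x^2*y + 3*x^2 - 2*x*y + 3*x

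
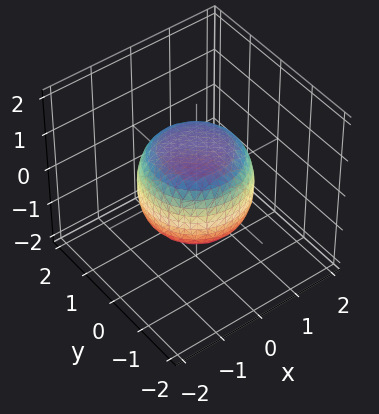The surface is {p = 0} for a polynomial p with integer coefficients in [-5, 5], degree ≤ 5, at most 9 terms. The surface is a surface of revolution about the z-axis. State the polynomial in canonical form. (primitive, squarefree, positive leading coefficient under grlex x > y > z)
2*x^4 + 4*x^2*y^2 + 2*y^4 - x^2 - y^2 + 3*z^2 - 3

The degree is 4 — the shape is more complex than any degree-3 surface.
By symmetry, the surface is invariant under rotation about z: p = q(x² + y², z).
Checking where it meets the axes: among the integer gridlines, it crosses the z-axis at z ∈ {-1, 1}; a circular section at z = 0 has radius between 1 and 2.
The integer polynomial consistent with all of this is the stated p.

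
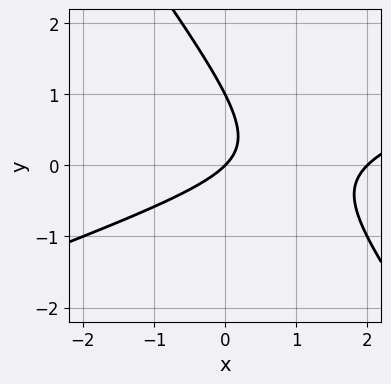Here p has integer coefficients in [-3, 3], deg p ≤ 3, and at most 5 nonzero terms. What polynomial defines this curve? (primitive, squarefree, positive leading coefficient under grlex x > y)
x^2 - 2*x*y - 2*y^2 - 2*x + 2*y

The degree is 2 — the shape is more complex than any degree-1 curve.
Observable constraints: the y-axis gridline crossings are at y ∈ {0, 1}; the x-axis gridline crossings are at x ∈ {0, 2}.
Putting this together gives p.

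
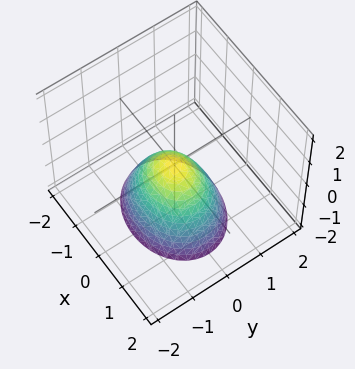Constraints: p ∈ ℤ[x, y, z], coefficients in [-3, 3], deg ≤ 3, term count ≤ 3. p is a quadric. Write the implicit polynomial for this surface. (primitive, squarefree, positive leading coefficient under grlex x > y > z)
2*x^2 + 3*y^2 + 2*z

First, the degree is 2 — a single bowl opening along one axis; a quadric.
Then, symmetries: the y ↦ −y reflection is a symmetry, so y appears only in even powers; the x ↦ −x reflection is a symmetry, so x appears only in even powers.
Next, observable constraints: it crosses the z-axis at the gridline z = 0; one x-axis crossing is at x = 0.
Finally, these observations pin down the coefficients.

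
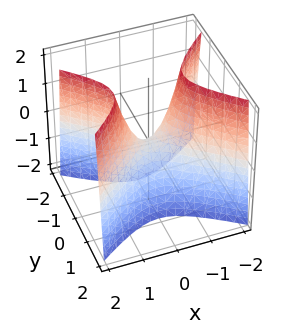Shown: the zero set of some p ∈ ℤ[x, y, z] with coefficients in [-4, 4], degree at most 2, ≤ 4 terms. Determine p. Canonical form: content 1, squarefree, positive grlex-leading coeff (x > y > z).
(a) Degree: a hyperbolic paraboloid; a quadric, so deg p = 2.
(b) Symmetries: mirror symmetry y ↦ −y ⇒ only even powers of y; it's symmetric under x → −x, forcing even powers of x.
(c) From the axis intercepts and sections: it crosses the x-axis at the gridline x = 0; it meets the y-axis at y = 0 (among the integer gridlines); one z-axis crossing is at z = 0.
(d) Matching integer coefficients to the picture gives p.

2*x^2 - 3*y^2 - z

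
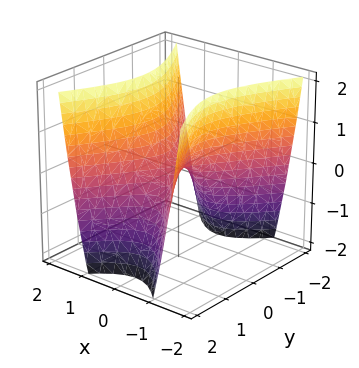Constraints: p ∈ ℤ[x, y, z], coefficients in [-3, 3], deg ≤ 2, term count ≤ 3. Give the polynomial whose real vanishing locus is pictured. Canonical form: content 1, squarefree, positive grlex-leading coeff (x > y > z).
2*x^2 - y^2 - z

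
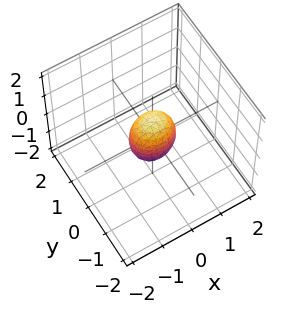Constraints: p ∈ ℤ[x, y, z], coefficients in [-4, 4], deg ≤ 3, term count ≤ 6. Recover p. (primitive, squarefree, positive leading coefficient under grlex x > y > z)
2*x^2 + 3*y^2 + z^2 - 1

deg p = 2. A closed, bounded, convex surface; a quadric.
Symmetries: it's symmetric under y → −y, forcing even powers of y; it's symmetric under x → −x, forcing even powers of x; it's symmetric under z → −z, forcing even powers of z.
From the axis intercepts and sections: among the integer gridlines, it crosses the z-axis at z ∈ {-1, 1}.
The integer polynomial consistent with all of this is the stated p.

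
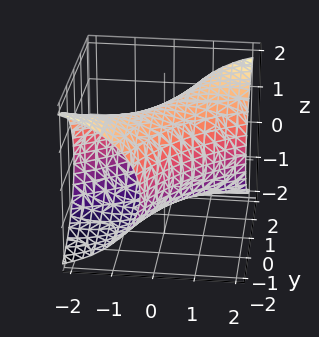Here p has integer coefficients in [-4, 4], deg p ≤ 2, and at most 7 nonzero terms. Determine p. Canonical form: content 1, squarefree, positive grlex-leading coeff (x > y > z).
x^2 - 3*x*y + y^2 + 2*z^2 - 3

The degree is 2 — no degree-1 surface has this shape.
Solving for integer coefficients yields p as stated.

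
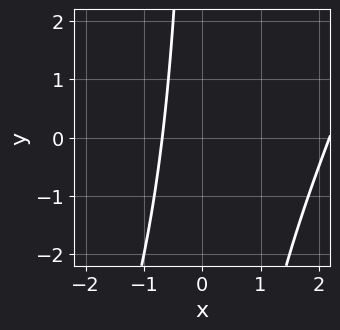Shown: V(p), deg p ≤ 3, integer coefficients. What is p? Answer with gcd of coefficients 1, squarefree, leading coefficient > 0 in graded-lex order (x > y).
2*x^2 - x*y - 3*x - 3

(a) deg p = 2.
(b) Observable constraints: it misses every integer gridline on the y-axis.
(c) Solving for integer coefficients yields p as stated.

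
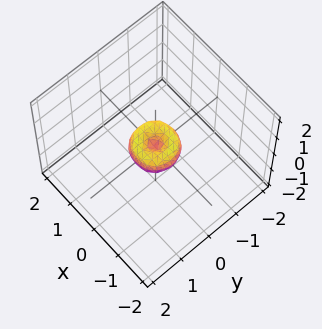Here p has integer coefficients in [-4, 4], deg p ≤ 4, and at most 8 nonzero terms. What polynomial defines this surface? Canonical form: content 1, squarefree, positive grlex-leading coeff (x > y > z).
2*x^4 + 4*x^2*y^2 + 2*y^4 - x^2 - y^2 + z^2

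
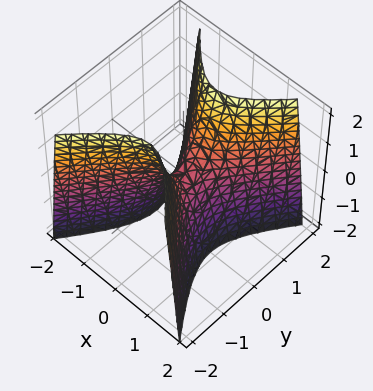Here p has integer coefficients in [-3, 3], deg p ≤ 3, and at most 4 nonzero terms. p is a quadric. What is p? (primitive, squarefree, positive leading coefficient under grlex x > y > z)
1. deg p = 2.
2. Symmetries: it's symmetric under y → −y, forcing even powers of y; it's symmetric under x → −x, forcing even powers of x.
3. From the axis intercepts and sections: it crosses the y-axis at the gridline y = 0; it meets the z-axis at z = 0 (among the integer gridlines); one x-axis crossing is at x = 0.
4. Together with the visible shape, these determine p as stated.

3*x^2 - 2*y^2 + z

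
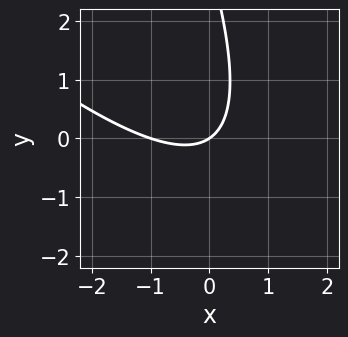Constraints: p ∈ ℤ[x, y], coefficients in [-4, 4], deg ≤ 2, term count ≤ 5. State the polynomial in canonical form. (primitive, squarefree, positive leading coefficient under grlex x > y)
2*x^2 + 3*x*y + y^2 + 2*x - 3*y

deg p = 2.
Against the integer gridlines: among the integer gridlines, it crosses the x-axis at x ∈ {-1, 0}; it crosses the y-axis at the gridline y = 0.
The integer polynomial consistent with all of this is the stated p.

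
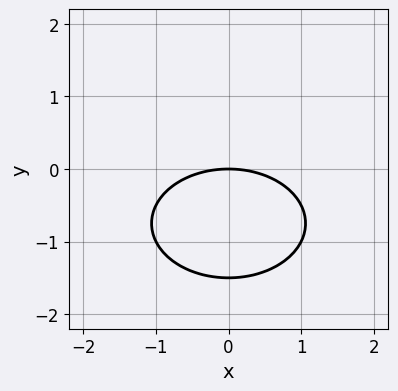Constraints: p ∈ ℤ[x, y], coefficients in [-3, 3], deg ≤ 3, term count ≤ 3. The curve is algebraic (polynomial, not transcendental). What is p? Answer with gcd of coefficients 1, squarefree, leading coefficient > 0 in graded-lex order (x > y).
x^2 + 2*y^2 + 3*y

1. Degree: no degree-1 curve has this shape, so deg p = 2.
2. Symmetries: the x ↦ −x reflection is a symmetry, so x appears only in even powers.
3. From the axis intercepts and sections: one x-axis crossing is at x = 0; it crosses the y-axis at the gridline y = 0.
4. These observations pin down the coefficients.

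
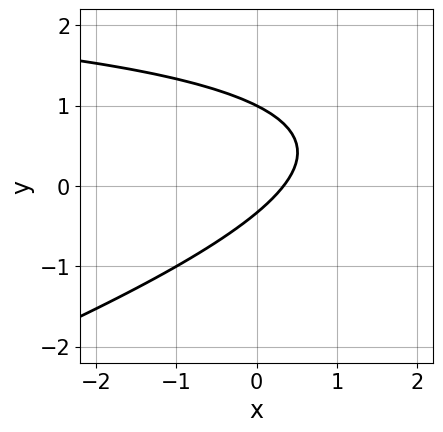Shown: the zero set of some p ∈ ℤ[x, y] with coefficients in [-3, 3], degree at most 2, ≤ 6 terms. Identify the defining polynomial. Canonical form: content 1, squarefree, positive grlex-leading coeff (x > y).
x*y - 3*y^2 - 3*x + 2*y + 1

Degree: a generic line meets the curve in up to 2 points, so deg p = 2.
Checking where it meets the axes: it meets the y-axis at y = 1 (among the integer gridlines).
Matching integer coefficients to the picture gives p.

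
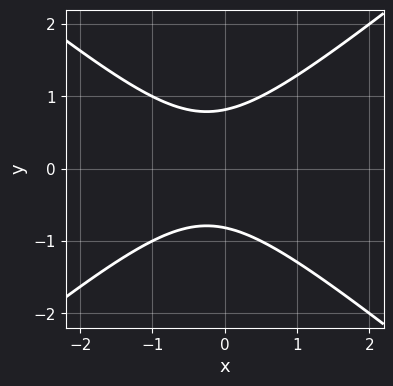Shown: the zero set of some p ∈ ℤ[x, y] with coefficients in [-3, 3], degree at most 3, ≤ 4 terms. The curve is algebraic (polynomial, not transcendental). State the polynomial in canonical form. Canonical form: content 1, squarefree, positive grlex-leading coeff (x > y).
1. The degree is 2 — no degree-1 curve has this shape.
2. Symmetries: mirror symmetry y ↦ −y ⇒ only even powers of y.
3. Against the integer gridlines: the curve avoids every integer x-axis point in the box.
4. Matching integer coefficients to the picture gives p.

2*x^2 - 3*y^2 + x + 2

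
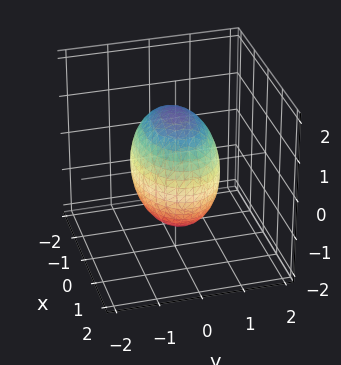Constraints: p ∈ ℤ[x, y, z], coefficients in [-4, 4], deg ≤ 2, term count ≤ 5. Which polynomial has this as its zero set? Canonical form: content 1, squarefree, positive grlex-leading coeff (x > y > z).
x^2 + 2*y^2 + z^2 - 2

First, the degree is 2 — bounded and convex; a quadric.
Next, symmetries: mirror symmetry x ↦ −x ⇒ only even powers of x; it's symmetric under y → −y, forcing even powers of y; it's symmetric under z → −z, forcing even powers of z.
Then, reading off the gridlines: among the integer gridlines, it crosses the y-axis at y ∈ {-1, 1}.
Finally, assembling these constraints gives the stated polynomial.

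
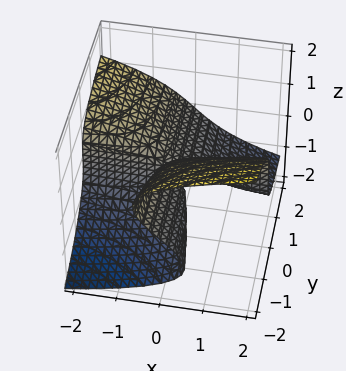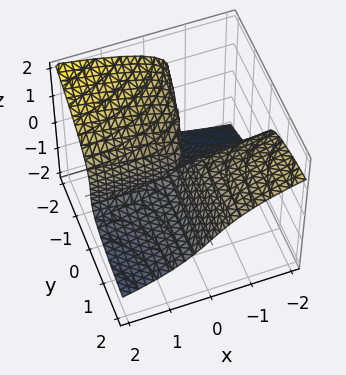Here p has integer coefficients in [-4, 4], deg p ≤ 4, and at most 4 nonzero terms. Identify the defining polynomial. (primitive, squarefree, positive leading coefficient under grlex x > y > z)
z^3 + x*y + y*z

The degree is 3 — no degree-2 surface has this shape.
Observable constraints: every point of the x-axis in the box is on the surface; the visible y-axis segment lies entirely on the surface; one z-axis crossing is at z = 0.
Fitting integer coefficients to these (and the overall shape) gives p.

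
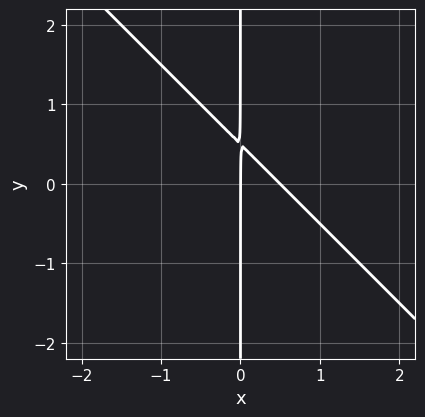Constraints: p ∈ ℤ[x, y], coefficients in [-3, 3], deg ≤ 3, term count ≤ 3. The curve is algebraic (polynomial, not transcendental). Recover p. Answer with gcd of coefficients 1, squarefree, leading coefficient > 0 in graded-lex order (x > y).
1. deg p = 2. A generic line meets the curve in up to 2 points.
2. Observable constraints: every point of the y-axis in the box is on the curve; it meets the x-axis at x = 0 (among the integer gridlines).
3. Putting this together gives p.

2*x^2 + 2*x*y - x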